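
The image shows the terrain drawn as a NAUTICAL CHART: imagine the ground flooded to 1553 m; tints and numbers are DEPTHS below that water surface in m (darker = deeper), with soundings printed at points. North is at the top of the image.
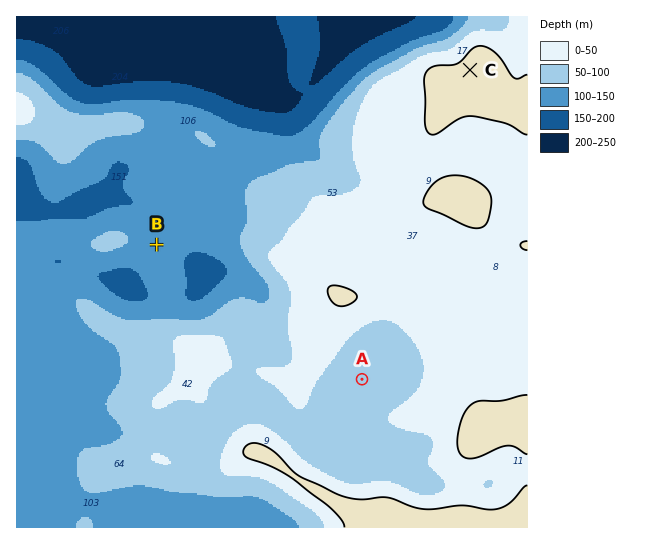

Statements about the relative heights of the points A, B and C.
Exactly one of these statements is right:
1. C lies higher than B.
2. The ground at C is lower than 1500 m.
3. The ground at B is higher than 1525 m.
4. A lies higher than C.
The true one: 1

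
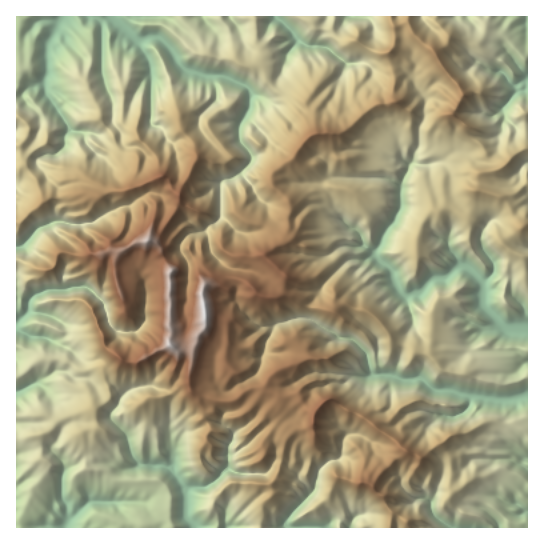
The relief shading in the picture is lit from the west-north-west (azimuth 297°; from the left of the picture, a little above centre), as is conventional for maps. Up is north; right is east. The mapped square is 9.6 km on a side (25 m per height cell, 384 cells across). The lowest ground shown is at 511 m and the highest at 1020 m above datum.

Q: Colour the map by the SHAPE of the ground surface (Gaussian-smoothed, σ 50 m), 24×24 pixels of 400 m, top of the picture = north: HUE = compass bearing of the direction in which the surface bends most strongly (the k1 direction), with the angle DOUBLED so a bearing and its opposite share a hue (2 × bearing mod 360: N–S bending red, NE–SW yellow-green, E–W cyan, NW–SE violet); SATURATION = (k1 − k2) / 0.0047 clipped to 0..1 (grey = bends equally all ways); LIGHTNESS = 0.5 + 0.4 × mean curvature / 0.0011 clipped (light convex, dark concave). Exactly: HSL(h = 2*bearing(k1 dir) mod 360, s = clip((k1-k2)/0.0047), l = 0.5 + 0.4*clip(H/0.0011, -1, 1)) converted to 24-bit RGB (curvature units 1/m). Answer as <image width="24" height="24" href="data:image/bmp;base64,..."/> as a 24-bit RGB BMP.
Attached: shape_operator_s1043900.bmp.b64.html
<image width="24" height="24" href="data:image/bmp;base64,Qk32BgAAAAAAADYAAAAoAAAAGAAAABgAAAABABgAAAAAAMAGAAATCwAAEwsAAAAAAAAAAAAAtJR5cZ5TN2t1l5rIj428mJGzi3eaWsdbmTCYOsQuWHM30aZtCSwH/xFbIIxjGuEtiGs9meV+xOnuiAF+wYQhe8vaUMraXrp/v6eSiKNypTOJQVgjZGcycXxMaoJkeU3IGWBG+cHnTImkmc55z52rAjEn6o+iai5DRcB4m+ibVi8MBRQ04ci7XINTk3xSmk+Wr4tQ0cmjFht/ipK3bLKgRL+uvNFSUxZI4rOMADMP9wA9T6kA4ZuL3UxGBoiVh4jp8NvgozBmyVtTN56iSK5GqpDDjpC4eLK9VpFsvHE6hVSflJ5vg6t2rh+ah8VOGyM/5KqqNbf2E5TE89jfJkmWsEp6NM4xF1pWf7VdtEp5wuvr1nHWY59SaXQ7b3pEZTo4nFauxXWvWJ2duZqMtDzOeSgyvLh9KClQg8xH/xkbAGNCktwWoXOkr3DKgMCRSBM+wLY3btqskHJNN5yY6tX2xaHheXWsi5C1moDBeJWvnXOjzL+iDgpb4c3mr5eGPihcicVrbDnTmr3iSq+Vb41uTLmo3n2+neDqhavPvFTQ7H3NGD//APQ5JZgps0VLtVCSJlsVejdDdqaDiUtOy1M7FjYMsR9OcTa9rtirep5QJrJjxYXIS5xsRdKmaeZgk1FIQ159XLFFrqwsLwoEKxwIe28cVNg/JLYl0o/VS6m2VbuNhkSAzmZ808XxJGhuJ8Bixs+SYHObjJDFF2Zz16vJzCY76agmZ3skUAc8VSsH5JE7d9fGmLbXnZ/Dk4lxRJFoWcWtizsmhjlAdD+Bzv3slGDF2IDhoNjXvYZ8VpBqSJWSD12m06eNmsieSsXazAAziwBskdyFc6jNpHqzdJh7TY6tiJnAkm7HqRmbV5vqfTNxxfa3MwAmFHgCdCours9zzoGAVY6pXcFpakMMDDADZUUGMQIImPHaOqDbs+PSKhhS0cmqi5pXMqJKTx8aWWMtAz0mj4T5xtD04v+9eAVs4OCuHTFhnNxl4NaDcUBUeCljsbDVvrXglcDlvNPtaoq/otPIU5eSEiZq5qfE25rYJVNu2GDCkB2x5ia4XIUDLDMAViEARvB9kVN6MUxxz+aLNaDfopzUanjNlk1fvqd5l2HDJKFzsHGGu6OAORI+6rdtBC8H38Muixx9j8Ajm3DIZYLp+9DkNz/zztTufcfZbVFlT6Fb4SCGTOdALgUZv9NSkaDLcLNRUUYkqJE2TMp7cmcmmRWL4u7Rh5PiLQ9WdPFMSQRTs9upADMFrOG7bl/tW0Dp6KfLoFvY4ebBFC6AfbkSk83xNxgZiX9HyI6tkL/Mh22rtrosvDoBFVNn18W5rWFCLRheBUXe1+ztvGNG9sfpBC8GRTwCI0gEHDIK0S90zH5s0kZ3lJHrACwzvOGmbpW5u5N0qoBcjl1jXhpDwt2qBzIvwYhkypm1T3m4xHyIIVg0sdmufk55zKvqnZ7Px7XWl3zkD7sQWFkT3/C+KpFWBQWA8fPYOBAtltWUpmqmhFeVn7fCl5y1jHzJJUyJkaB6hFqOwo6wibjBsnJojtaRhjeUgbawha6YUj5iw2hi2cvyLSLNz4JwVWUWADML27Pds2NdfoNNRYI+eoI2jpYz0lE/HZynqnKTZVuLwat+x2V3LKRF1rd3BakddIcqsTNFYKpOpHRFQ8FscCVz6/DVkI7edAD/GZgdt2qbyI55f0c/a7tuZ3OJmHVpIDZnnJ5XaH1deopMSaWk6ZvRkdJh7MDLHQVQclQXJ8pkwe+4LQswtstDkikrwdmQDwVd2la1ZaOK1o26t7fi0ZnVUmticGF0Q4ugpl1tiHRNu+3VL053wpQ71J1xmDBNZyu3tOK4OSq57/CgEQpn0+bPNlWr4FSGEXR8vZZZjE9IibBneH1Ij1p+25TKkVq9j9u2JUGO+OzTLysSCCsLrcXpeqA0VCdfjmNqveG3aRVzhd1WGg5LtN6Zjm2wTM3QcQo2c48sbreysZ6OTaRejVWlV4pzza2GhT55QGQ3s+icwK/lx8XmBi0d18m7HSZVs9G7yWROMKDTz6epFzSHqB8ZQCgRYz8RfMvcrda7K194lbux38nSDwcyaygktLtRVD9pubdyXtxNYVQibA0W7IpLxbeTKj5YlIBRzrVkNLZUdzU6tO0nbRVrxePkaG6ymGqpycSUJoZ+ZUUVLwsEy6/mYsXW6LC+VUSEtunYuV2rc2W8d1qpWaLFrLFRgphCWJV6vYFRnD55tjxoHC68cs6NVqaDartigDV5TOJqfQlDqN7UpOHjIJ58dhhPvNiGgN+woy14m7JHnl2ofJCpW0yW"/>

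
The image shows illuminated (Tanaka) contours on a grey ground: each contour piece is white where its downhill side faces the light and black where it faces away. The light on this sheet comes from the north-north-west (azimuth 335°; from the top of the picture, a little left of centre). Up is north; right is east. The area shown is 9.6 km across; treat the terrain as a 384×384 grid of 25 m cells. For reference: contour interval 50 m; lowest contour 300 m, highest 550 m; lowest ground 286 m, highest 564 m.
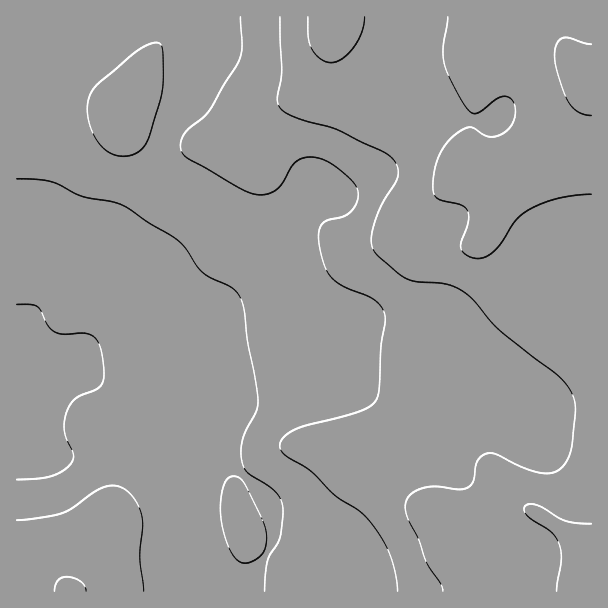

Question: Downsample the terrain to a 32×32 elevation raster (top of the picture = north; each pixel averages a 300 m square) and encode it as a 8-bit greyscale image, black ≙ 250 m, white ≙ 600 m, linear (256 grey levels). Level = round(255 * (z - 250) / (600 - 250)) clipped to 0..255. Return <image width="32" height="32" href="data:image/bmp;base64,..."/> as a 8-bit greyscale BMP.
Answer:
<image width="32" height="32" href="data:image/bmp;base64,Qk02CAAAAAAAADYEAAAoAAAAIAAAACAAAAABAAgAAAAAAAAEAAATCwAAEwsAAAABAAAAAAAAAAAAAAEBAQACAgIAAwMDAAQEBAAFBQUABgYGAAcHBwAICAgACQkJAAoKCgALCwsADAwMAA0NDQAODg4ADw8PABAQEAAREREAEhISABMTEwAUFBQAFRUVABYWFgAXFxcAGBgYABkZGQAaGhoAGxsbABwcHAAdHR0AHh4eAB8fHwAgICAAISEhACIiIgAjIyMAJCQkACUlJQAmJiYAJycnACgoKAApKSkAKioqACsrKwAsLCwALS0tAC4uLgAvLy8AMDAwADExMQAyMjIAMzMzADQ0NAA1NTUANjY2ADc3NwA4ODgAOTk5ADo6OgA7OzsAPDw8AD09PQA+Pj4APz8/AEBAQABBQUEAQkJCAENDQwBEREQARUVFAEZGRgBHR0cASEhIAElJSQBKSkoAS0tLAExMTABNTU0ATk5OAE9PTwBQUFAAUVFRAFJSUgBTU1MAVFRUAFVVVQBWVlYAV1dXAFhYWABZWVkAWlpaAFtbWwBcXFwAXV1dAF5eXgBfX18AYGBgAGFhYQBiYmIAY2NjAGRkZABlZWUAZmZmAGdnZwBoaGgAaWlpAGpqagBra2sAbGxsAG1tbQBubm4Ab29vAHBwcABxcXEAcnJyAHNzcwB0dHQAdXV1AHZ2dgB3d3cAeHh4AHl5eQB6enoAe3t7AHx8fAB9fX0Afn5+AH9/fwCAgIAAgYGBAIKCggCDg4MAhISEAIWFhQCGhoYAh4eHAIiIiACJiYkAioqKAIuLiwCMjIwAjY2NAI6OjgCPj48AkJCQAJGRkQCSkpIAk5OTAJSUlACVlZUAlpaWAJeXlwCYmJgAmZmZAJqamgCbm5sAnJycAJ2dnQCenp4An5+fAKCgoAChoaEAoqKiAKOjowCkpKQApaWlAKampgCnp6cAqKioAKmpqQCqqqoAq6urAKysrACtra0Arq6uAK+vrwCwsLAAsbGxALKysgCzs7MAtLS0ALW1tQC2trYAt7e3ALi4uAC5ubkAurq6ALu7uwC8vLwAvb29AL6+vgC/v78AwMDAAMHBwQDCwsIAw8PDAMTExADFxcUAxsbGAMfHxwDIyMgAycnJAMrKygDLy8sAzMzMAM3NzQDOzs4Az8/PANDQ0ADR0dEA0tLSANPT0wDU1NQA1dXVANbW1gDX19cA2NjYANnZ2QDa2toA29vbANzc3ADd3d0A3t7eAN/f3wDg4OAA4eHhAOLi4gDj4+MA5OTkAOXl5QDm5uYA5+fnAOjo6ADp6ekA6urqAOvr6wDs7OwA7e3tAO7u7gDv7+8A8PDwAPHx8QDy8vIA8/PzAPT09AD19fUA9vb2APf39wD4+PgA+fn5APr6+gD7+/sA/Pz8AP39/QD+/v4A////AGNpbm1oX1JALykxP0ZITVNUUE1SYHSFkZmhpqamrrzGYmdpZ2NdUD4uKDJBSElLT1BOTVNjeYyYnqGko6OrusVeYGBeXVtQPjArNERMSklMTk9SWmyBkZmcnp6fo626w1JUVVZZWVBBNC43SE9LSUxRVlxmd4qVmZucn6Wutbm6QEJHTVRWTkA1MDlKT0lITldgaHOCkJiampyirra2r6ovMTZASk5GOTAuOUlLR0pTX2x2f4eOlJWUlp+qrKagniIjJzA6PzoxLC46RklMVWBseYSJioqMjY6SmZyYlJaaHB0hJy81NjQyNTxCSVZmcHmBio6MiIiJi5CTj4mJkJcbHSIqMTc6Ozk4ODtHWWhzeXyCh4iEgoOFioyJhoeOlRsdIysxNjc2NDIwM0BPW2Vrb3J3fH1+gIGEh4eFho2UHB0hJiotMDIzMjAxO0pTV1xiZ2tzfIGDgX59foGFjZQcHSAiJCkwNTk5NzU7S1VUVFheZnF+hod/dnJ2f4iRlxwdHyAiKjI5PT8+Oz9PWlhTUlhjcX+HhXtxcXqHkpeaHiAhISMrMzk9QEE+Q1NgXlZSVWFxfYJ9dHJ5iJWbm5sgIyUlJisyNzs/QUBFVmRlXFZWYG54enVyeoqaoZ+cmyMlKCorLTE1OTw/QUdVZWljXF1jbnd5dnqImqamn5ybJyYoKy0vMTQ4PEBESlVhZ2ZlaW53gYSEipejqKWfnZ0qJyYpLC8xNTpBR0xQVlxiZ212fYaRmJqfp6mmo6CgoiwoJigsLzQ4PkZOU1ZXWl9ocn2JlJ6nq7C1sqqioKKnLiwsLjA0OkBGTFJXWltbYGpzfY2dpqqutLq6saaip60zMzY4OTxCSk9TVVpfYF9haW90hqCtrq6yub24rairsDw8QENFR01UWVlaX2VoZmRmZ2p7lqmxtLa6v8C6s7GxRUZITVJVWV5hYmNpbnBuZ2NkaneKnKy6v77BxsnFwLxNTk9VXWNlZmlqbXF1dnJrZ2p0f4qWp7nCwMDFy83KxlNTVFxnb29ra25wdHh6d3RzeYOMk5qltL28u77Dx8jGVFRXYXB4dW1rbW9zeX+Bg4eMlJufoaWttre2uL3EyMtSUlhmdHt4b2trbXF5hI2TmJyhp6uqp6qytrW2vMbR2VBTWmZxd3hya2psb3aDkZuipqmssLCtrbW5t7e+y9rjUFRcZWtxdXJraWptcn2Onqmurausr6+yub++vcTS3eJRVl5kZ2pwcGxpaWtueIyjsbeyq6irr7S9xsjGy9bd3VJYYGRlZmptbGloam13jae4v7uvqKmutL7K0M/R2NvbU1piZWVkZmpsa2hpbnmOp7rEwbOpqq6zvMrU1dXZ2to="/>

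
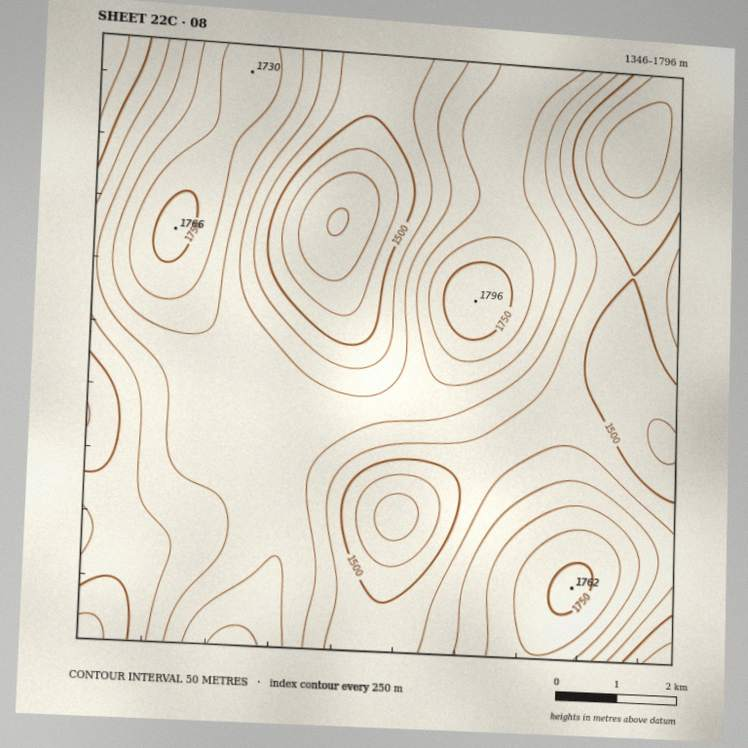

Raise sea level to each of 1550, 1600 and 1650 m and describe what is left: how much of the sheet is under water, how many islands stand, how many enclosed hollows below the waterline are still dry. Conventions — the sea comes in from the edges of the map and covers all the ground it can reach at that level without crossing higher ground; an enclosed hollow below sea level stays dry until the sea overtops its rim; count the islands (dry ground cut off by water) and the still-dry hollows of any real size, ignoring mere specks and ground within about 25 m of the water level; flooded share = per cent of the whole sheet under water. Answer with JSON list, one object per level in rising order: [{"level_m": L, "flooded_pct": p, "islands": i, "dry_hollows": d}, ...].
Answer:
[{"level_m": 1550, "flooded_pct": 39, "islands": 0, "dry_hollows": 0}, {"level_m": 1600, "flooded_pct": 56, "islands": 0, "dry_hollows": 0}, {"level_m": 1650, "flooded_pct": 77, "islands": 0, "dry_hollows": 0}]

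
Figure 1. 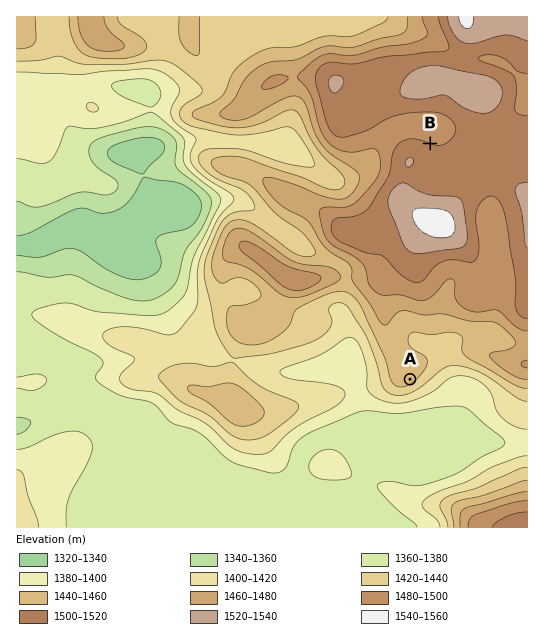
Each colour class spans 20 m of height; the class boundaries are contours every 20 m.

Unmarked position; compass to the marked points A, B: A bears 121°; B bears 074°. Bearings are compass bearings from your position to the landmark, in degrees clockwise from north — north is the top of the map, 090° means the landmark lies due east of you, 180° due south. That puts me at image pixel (151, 223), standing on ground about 1335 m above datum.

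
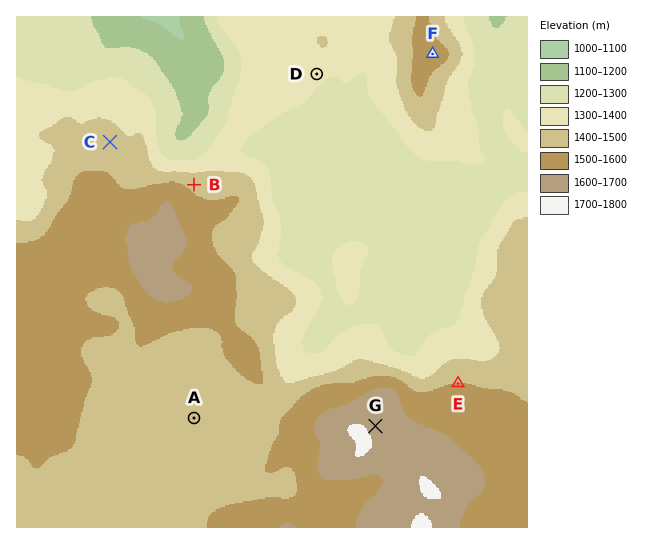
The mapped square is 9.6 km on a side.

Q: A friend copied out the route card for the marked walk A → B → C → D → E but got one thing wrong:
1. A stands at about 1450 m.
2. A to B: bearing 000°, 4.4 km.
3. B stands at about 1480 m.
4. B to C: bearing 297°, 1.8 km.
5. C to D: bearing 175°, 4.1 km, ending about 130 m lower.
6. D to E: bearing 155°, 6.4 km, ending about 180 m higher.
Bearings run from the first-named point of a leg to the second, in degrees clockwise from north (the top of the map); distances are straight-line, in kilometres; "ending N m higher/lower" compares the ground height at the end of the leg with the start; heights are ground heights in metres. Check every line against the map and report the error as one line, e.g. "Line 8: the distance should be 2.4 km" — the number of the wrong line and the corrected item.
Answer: Line 5: the bearing should be 072°.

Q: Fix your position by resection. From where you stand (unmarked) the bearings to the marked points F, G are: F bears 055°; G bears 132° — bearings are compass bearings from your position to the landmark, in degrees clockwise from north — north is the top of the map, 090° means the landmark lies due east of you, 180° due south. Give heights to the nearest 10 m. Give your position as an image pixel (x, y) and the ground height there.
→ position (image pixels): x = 168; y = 239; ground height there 1630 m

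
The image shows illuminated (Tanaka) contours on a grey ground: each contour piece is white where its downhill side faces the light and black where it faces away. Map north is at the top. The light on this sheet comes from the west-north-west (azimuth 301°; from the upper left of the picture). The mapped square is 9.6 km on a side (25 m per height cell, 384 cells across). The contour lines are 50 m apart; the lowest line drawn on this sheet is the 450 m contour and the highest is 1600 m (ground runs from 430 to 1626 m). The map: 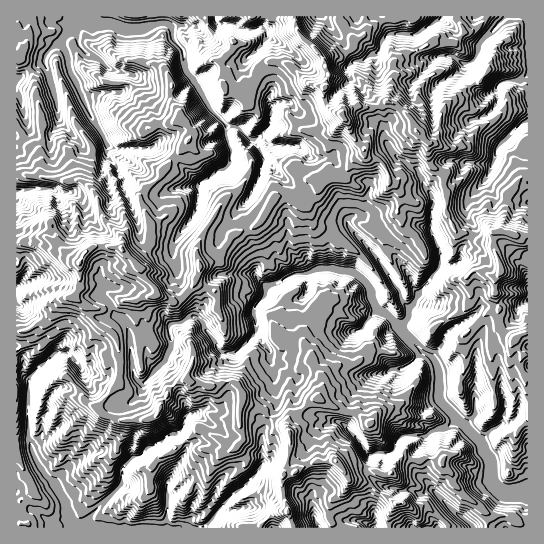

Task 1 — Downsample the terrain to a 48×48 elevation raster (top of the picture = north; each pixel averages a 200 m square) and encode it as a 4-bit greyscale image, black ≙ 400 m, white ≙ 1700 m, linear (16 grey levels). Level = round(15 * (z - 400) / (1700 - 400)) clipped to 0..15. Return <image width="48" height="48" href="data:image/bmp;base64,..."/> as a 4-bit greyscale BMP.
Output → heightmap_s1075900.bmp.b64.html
<image width="48" height="48" href="data:image/bmp;base64,Qk32BAAAAAAAAHYAAAAoAAAAMAAAADAAAAABAAQAAAAAAIAEAAATCwAAEwsAABAAAAAAAAAAAAAAABEREQAiIiIAMzMzAERERABVVVUAZmZmAHd3dwCIiIgAmZmZAKqqqgC7u7sAzMzMAN3d3QDu7u4A////ACIRAAAREREREiV3iImGRmVDVlRDQhIyIiIRARESIzIjMyNFZ6uFZ2ZlZ3ZUIjMyIiIhARESRVQlRUNFZ5p2Z3dmeIVTI0MhECMhESIhNWQkZlU0Z5l3d4iHdlQzRDEQACIQEiNCJWQ1Z3ZkV6qXeJqXd2REVCEBETIREjRTNWZFZ4d3Vpu5mbqIiGVFVCEBITESIjVVI1dld4iIZoqqq6l0RmVVZDEBMyEjM0RWRDR3eImZd4qpmphUQ1Q0VCASQyEjVVVnd2RFiJmZd4upmYZocyISMhAUVDIkRmeJmahleImZiJqZh2aZdUMhEQIiRTI1V4mqq7uWZ4mZiImYiIiZhmQyERJCNUJVeJqqmquoiImaiHiJmYiId2QhEiJURUJmiZmqqZqpqamah3iJmId3ZmUhFDJUVkJniIiamImruqqph2d4mHZlVFUhFDNVZ0NHh2iamYiauZmIdmd3iHZUIiQxFERmd1U1dXiamYeKuYdndmZ4h3ZlQyIRJFVmd2ZkRomamZh5qXVWZmZ3dmZmVTERRmVnh3d3Z5mqmql5qGd0VXd3ZlRVQxEzNmZ3iIiIiJqqmqh4lnl2NXZmZUIkMRNmRXZ3eHiZmaqqqql3d4l1NmZmZlUyIRJWZVd3Zleaqruqq6mpeJl1JWZmZlQxExE0Z3Z3ZVeKvLqrvMy6mZhlMlZVZmUhMyEkVneIZEaJrLqqu8upqphmQSRUVVQhQjIlZ4iIZFZ4m8qrzMqZqohlMzEiMyETM0QzeIiZhneJvcu8zcqZq5h1VVQyERJFNUVSRYmah4ibzdy83KmJqpl2ZmVEREVTVWZzVniZh5qru8zNyqmIqpmHdmZmZmZEZmdjZ3iZmZq7qqqruqmHiZmYh3ZmZmVWZndUeHiaqYmrmZmqqamXeZiJmHd3dlVmZ3ZWh2eZiGeJiImZmamYZ5mIiYeIdmVmeIdmhmZ3dkZ2Z3mIiZiIZomHiZiIh2ZneIh2hlVmZTNEVnl3eZiHZYiHaJiJmHd3mZhnhlRWZVVWd4dmaImHVFZ4V4iJmZiHmpd4h2RFZlZmZmVUZ4mYdjNXZniJmZmZmYeJhmQ0VUVVVlUzVniIiHQ3ZHiHiJq6mIiYdmUzVURUVUQSRVaJmHQ2REVniZq6iJmqmIUyREREREMUZ3Z5mGJDI2d4mau6iau6mHZCJDNDNDEld4iJl1IjU1iZmsyqmruph2ZUIjNCJCE1Z3eJhSJWdWiInO2qqrqZhmVVQiNCIxI1VmeIYiV4hWeJrNy7u6mIh2VEQyMxIREjRWZ2QUiJhniZu7qqqodmd2QzQiMhIRNERFZ0ImmIh3irzJiIiHZlVWYyIRIRESMyM1ZiE3iIiImqu4d3eHZVQzZjITIRESITVWZRNoiHiZmZunZVZ2VEQhNkMTIRERE0REQxNniHaIiKuYdkVmVTIyFEITIRARIiEiIRNWeYZWirl3d1RURVVDEjITIhABERABERI1VlVXm4dmd2QzM0REISISIRAAABERESJDNGdnmXZnZmVVUyJDMhEQ=="/>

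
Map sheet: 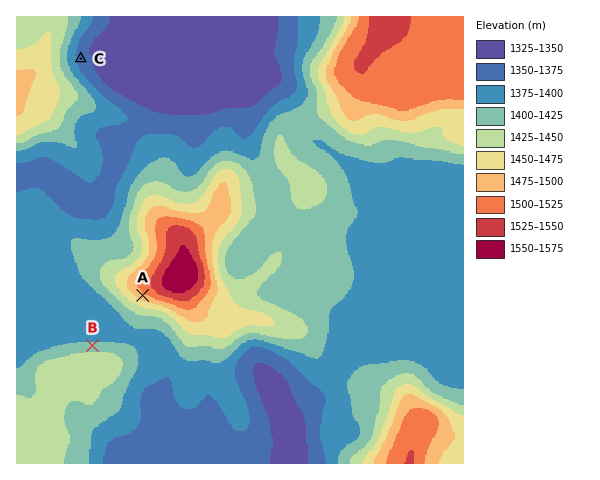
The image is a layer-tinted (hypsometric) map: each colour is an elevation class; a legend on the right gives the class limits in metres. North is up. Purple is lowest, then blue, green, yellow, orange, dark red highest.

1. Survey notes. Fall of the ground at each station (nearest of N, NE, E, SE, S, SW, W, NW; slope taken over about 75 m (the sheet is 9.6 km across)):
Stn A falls SW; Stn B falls N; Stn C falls E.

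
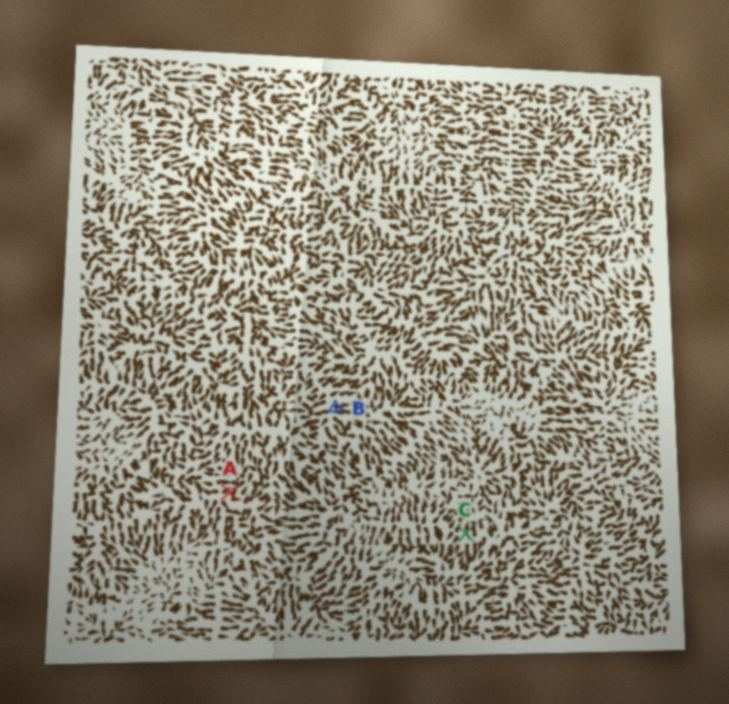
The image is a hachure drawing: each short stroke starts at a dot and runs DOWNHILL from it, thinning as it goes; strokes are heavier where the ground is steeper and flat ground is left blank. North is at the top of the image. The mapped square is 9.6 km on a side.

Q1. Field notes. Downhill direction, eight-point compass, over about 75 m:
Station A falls NE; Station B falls E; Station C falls N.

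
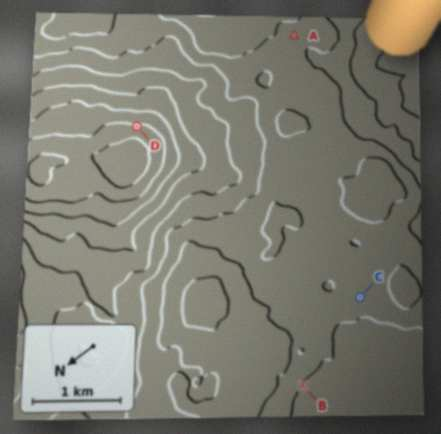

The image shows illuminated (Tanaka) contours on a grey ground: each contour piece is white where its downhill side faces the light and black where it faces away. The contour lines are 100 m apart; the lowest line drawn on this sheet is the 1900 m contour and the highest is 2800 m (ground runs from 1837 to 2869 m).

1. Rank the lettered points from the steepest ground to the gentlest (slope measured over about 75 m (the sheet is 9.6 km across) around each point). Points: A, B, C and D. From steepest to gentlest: D B A C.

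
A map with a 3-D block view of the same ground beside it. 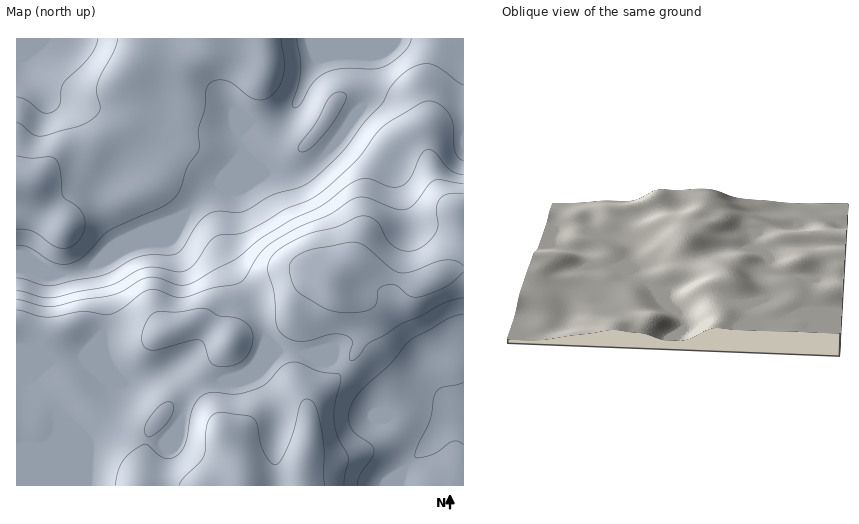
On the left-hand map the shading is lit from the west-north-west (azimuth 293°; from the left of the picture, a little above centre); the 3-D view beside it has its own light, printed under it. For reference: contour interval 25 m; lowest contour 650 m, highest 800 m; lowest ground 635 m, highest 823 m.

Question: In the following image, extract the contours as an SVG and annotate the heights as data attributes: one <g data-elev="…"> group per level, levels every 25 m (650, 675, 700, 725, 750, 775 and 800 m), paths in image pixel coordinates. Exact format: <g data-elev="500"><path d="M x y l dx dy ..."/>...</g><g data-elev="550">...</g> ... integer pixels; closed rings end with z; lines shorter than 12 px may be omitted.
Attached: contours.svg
<g data-elev="650"><path d="M98 39l-3 9-6 9-26 27-2 6-1 14-5 6-6 3-6 0-16-12-10-4"/><path d="M411 39l-2 7-6 7-11 9-8 5-12 2-32 0-18 6-10 9-12 21-6 3-2-2 0-3 6-18 3-16-4-30"/></g><g data-elev="675"><path d="M17 245l12 3 26 15 8 1 7 0 14-8 19-21 7-5 49-22 11-6 9-11 8-24 12-18-1-19 7-20 1-19 2-6 7-4 9-1 8 3 21 16 9 1 8-3 8-9 6-14 0-13-3-22"/><path d="M300 152l6-1 6-4 18-21 15-24 1-5-1-4-8-1-8 6-13 25-17 22-1 4z"/><path d="M463 85l-23-17-8-4-11 0-11 5-17 15-11 20-18 18-21 29-30 29-13 7-29 9-27 15-8 2-18-2-9 3-10 9-16 24-7 7-5 1-19 0-12 1-10 5-26 14-50 10-12 0-25-7"/><path d="M118 39l-4 12-16 32-1 9 3 17-2 4-4 5-15 8-38 10-8-2-12-10-4-2"/></g><g data-elev="700"><path d="M17 229l16 2 21 15 10 2 9-2 6-6 4-8 2-9-1-7-4-7-17-13-3-28-5-9-6-2-17 1-15-2"/><path d="M463 160l-4-2-4-6-2-28-4-11-11-10-7-2-6 0-43 26-25 33-38 34-12 7-22 8-39 22-9 3-16 1-6 2-7 7-13 19-8 7-9 2-21-5-12 1-9 3-26 15-56 12-12-1-25-6"/></g><g data-elev="725"><path d="M463 445l-4-3-6-1-21 14-13 3-4-2 3-10 12-26 4-22 2-6 6-5 21-5"/><path d="M463 175l-12-5-17-18-7-3-6 5-10 23-8 8-6 2-7 0-22-8-13 2-33 24-34 16-28 18-24 20-46 25-11 1-20-7-11-1-8 3-16 10-9 4-35 6-27 6-12 0-24-6"/></g><g data-elev="750"><path d="M358 485l2-9 12-19 2-7-3-5-15-11-6-8-1-13 5-14 10-12 27-24 20-23 37-21 15-5"/><path d="M463 184l-23-4-6 0-6 5-14 19-4 4-6 2-11-2-26-10-7-1-6 2-24 15-32 14-28 16-12 12-14 23-8 5-23 4-31 9-8 0-17-7-9 0-8 4-20 16-11 5-27-3-36 5-29-7"/></g><g data-elev="775"><path d="M344 485l4-28-11-21-3-18 1-13 5-22 1-7-4-2-18-3-18-7-7-2-6 1-5 3-16 17-11 6-19 5-24-2-11 4-6 5-4 9-6 31-6 12-7 5-7 0-7-3-12-10-6 0-11 8-7 8-5 10-3 14"/><path d="M147 436l3 1 5-3 13-13 6-11-2-7-5-1-5 2-12 13-5 11 0 5z"/><path d="M220 366l10 0 8-3 6-4 5-7 3-9 1-9-3-7-6-6-9-3-17-2-10-7-6-1-23 4-21 0-5 1-5 5-4 10-2 9 1 7 3 4 5 2 6 0 33-9 10-1 4 4 6 18 4 3z"/><path d="M463 194l-15 0-8 4-4 10 2 16-1 7-8 11-12 8-11 1-11-4-7-7-11-18-7-5-8-1-26 11-29 7-19 10-16 12-3 5-1 7 6 26 2 29 5 10 9 6 10 2 11-1 21-6 14 1 5 3 2 4-4 14 2 5 7-4 11-14 15-8 16-11 21-8 24-13 18-5"/></g><g data-elev="800"><path d="M324 485l0-37-3-20-6-23-3-4-5-2-3 1-3 4-12 39-8 16-5 6-6-4-6-9-4-10-3-18-4-6-5-2-25-4-9 2-5 5-2 7-2 23-2 8-20 21-4 7"/><path d="M463 266l-8-5-10-1-11 3-22 8-13 2-9-5-26-22-11-4-38 7-10 3-12 7-3 5-1 4 4 16 6 9 27 16 9 3 11 1 17-1 10-4 4-6 1-11 6-5 11-1 15 11 9 1 26-10 18-15"/></g>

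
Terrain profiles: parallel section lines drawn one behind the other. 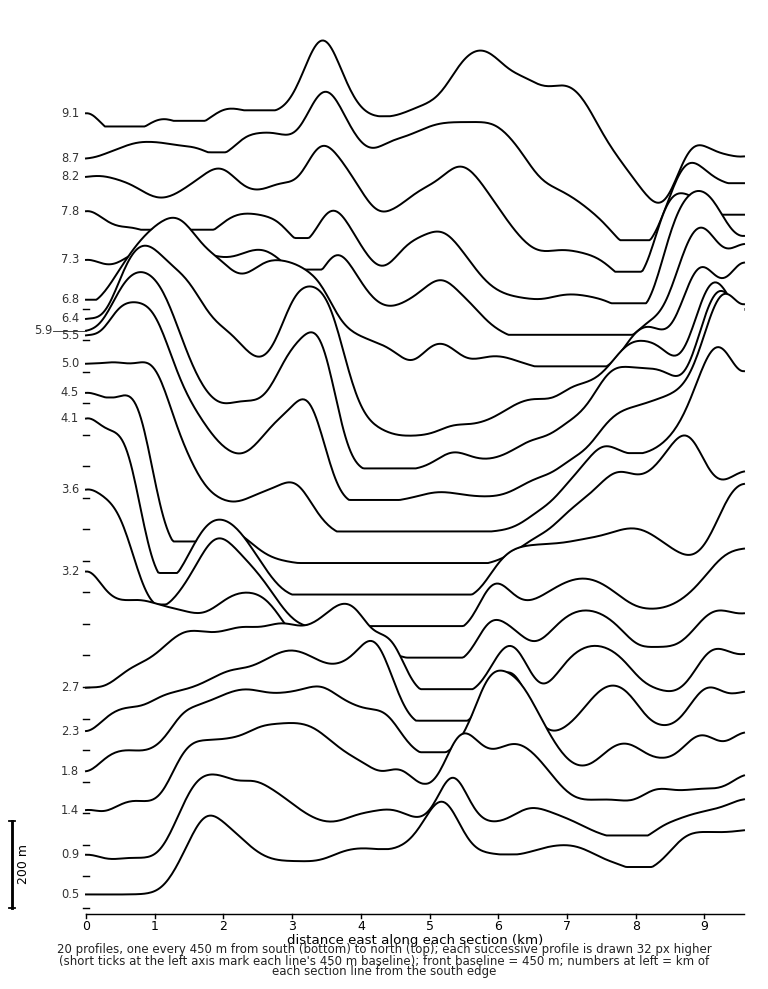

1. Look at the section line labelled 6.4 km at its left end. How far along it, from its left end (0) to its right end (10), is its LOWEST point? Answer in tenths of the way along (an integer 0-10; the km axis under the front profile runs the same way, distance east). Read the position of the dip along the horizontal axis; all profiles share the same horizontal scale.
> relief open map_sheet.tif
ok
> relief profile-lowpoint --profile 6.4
5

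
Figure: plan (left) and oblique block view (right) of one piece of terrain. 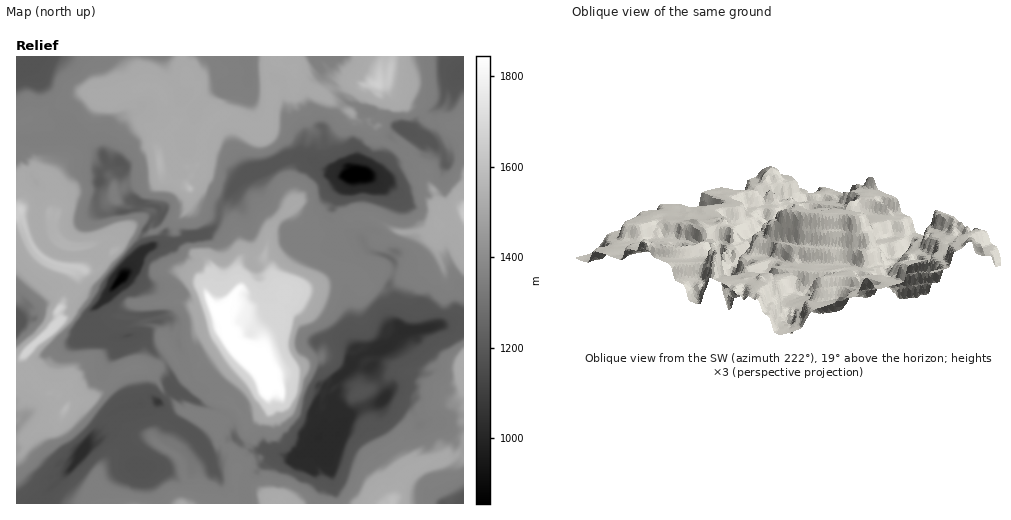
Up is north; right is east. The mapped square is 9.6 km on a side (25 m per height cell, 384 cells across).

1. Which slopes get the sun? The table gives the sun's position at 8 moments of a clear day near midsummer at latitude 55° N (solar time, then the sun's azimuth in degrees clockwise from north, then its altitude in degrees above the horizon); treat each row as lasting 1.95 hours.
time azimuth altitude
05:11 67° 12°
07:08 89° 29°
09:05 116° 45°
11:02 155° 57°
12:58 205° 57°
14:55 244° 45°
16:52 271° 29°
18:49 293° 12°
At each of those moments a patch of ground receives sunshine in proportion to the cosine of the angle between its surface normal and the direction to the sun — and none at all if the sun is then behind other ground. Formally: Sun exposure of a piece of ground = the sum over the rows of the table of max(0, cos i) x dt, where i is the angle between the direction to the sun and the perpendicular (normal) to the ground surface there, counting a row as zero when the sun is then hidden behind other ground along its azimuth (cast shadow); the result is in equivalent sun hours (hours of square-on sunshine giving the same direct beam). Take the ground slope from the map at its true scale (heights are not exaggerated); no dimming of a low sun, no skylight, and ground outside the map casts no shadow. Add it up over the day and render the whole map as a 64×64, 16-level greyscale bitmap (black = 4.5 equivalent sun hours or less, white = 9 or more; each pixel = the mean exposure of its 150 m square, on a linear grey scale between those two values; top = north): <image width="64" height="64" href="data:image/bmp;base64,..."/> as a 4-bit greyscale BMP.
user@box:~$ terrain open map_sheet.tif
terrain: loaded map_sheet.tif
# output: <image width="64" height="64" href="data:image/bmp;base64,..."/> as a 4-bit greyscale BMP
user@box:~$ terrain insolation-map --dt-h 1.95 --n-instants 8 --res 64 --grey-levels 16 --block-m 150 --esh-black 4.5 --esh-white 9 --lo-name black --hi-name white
<image width="64" height="64" href="data:image/bmp;base64,Qk12CAAAAAAAAHYAAAAoAAAAQAAAAEAAAAABAAQAAAAAAAAIAAATCwAAEwsAABAAAAAAAAAAAAAAABEREQAiIiIAMzMzAERERABVVVUAZmZmAHd3dwCIiIgAmZmZAKqqqgC7u7sAzMzMAN3d3QDu7u4A////AO7u7bvO7u7tvN7tdEju7u3avu7uiN7YuH7szd273bzt7t3dyo3u7u24ed7s3u7u7uud7bR9shJ8au7Kvsvd3d3d3dzMie7sdFiWS97u7rnu7pMjWrZLy2qo7u7u293d7e3d3bmWvteL3u2kbe7VKO7u7u7GOHpGmNiO7u7szd3d7szd0Ghdys3u3du97rZ77u63UjUxUzao3XSe7u67zd3e3M3aBXSc7u3d3M7tmbzu7qicc63KuJm+62be7u7c3e3dzO2AeXzd3d3c3tprze7tqsy73du4eo7u6Vjcze7u3c3bzcgYzNzN3c3dtrzO7sqM3dvN3LlKWu7utzdmq4zu3N27ypaM3Lzd7dpKy97Errq83LzdymaiTO7u2sqnet7uy827irzcu92oRK283Zje7Ny8q93LkqxwPe7u7rzLre7u68vLzdu5VjaL3L3dvN3e3ru7zdy2fdxAzu7u7dza7u7uzLvMu7unrNy73d3d3LvLy8us3chM3Lcr7u7t3ezO7u7sy6u7u7zMy83d3N263Lzbu6q921Wqm3be7t3c7u7uzt67qbu7y4u8yWrd3KvM67urqZm8ynM4uX7u3u3u7u7c7uu5m8zGPHEAjt3Ku7y826q5mIve2mK8qe3d7e7u7u7u67qazMvMeqvd26q7vd67mcqpSd7stY283dy+7u7u7u1DrrrMy5a6vd3aq8u+7puarJlZvM3Mnbvd3M3u7u7u6oze7cu7iJvd3cu8vM7tvKqsyTSKic3dur3bvu7u7u7Yre7t3d25nd3du7vL7u29qru7pFiIje7Zq9q+7u2nRWjd3e3d3cjN3dvLvL7u6qyKu7vKrLmM7tuM2q7M11eHjN3ABry3bd3crMvL7u7auGWs3cvL22at7qOqjWy6i8hXiWaTACLN3Nq8u77u7srGNne93N3LlljO61mHNLuqtlQROru5et3Nu8u73u7uq7h5Y73dze3clnnuxDYxK6q7qsu7uqua3My9y7zuyLusypvJvd7cze7Jhp3utFQzupu6rMzMzLrMyry6vu7N2q7qq7vN3d3d3dy5Qlvul2RdqaqZu7vM2TWKu6rO7N7a3uu6vczd3d3MzLvMie68mHi5m5mszLqauby7qt7u7szu7L3Mzc3e3ey87tzN7s26mbq6gJu8u6qJy8ur7u7tze7uzNy93N3d3d3d3e3d3duoa9ujA5jt3d2rqqvN7tq97u7svbvd3s3czN3dzLvO3N6t7rpwAgBKzKmLqSGuy93u7u28y93e7NzN3Lzu7t3N7u7uy4AAiEbNqru23ErK3u7u7bvLze7uzc3d7u7uzO7u7u7blgAJqd2ru+7u1lys7u7XnbrO7u7b7u7u7u7O3d3d7t2ZUAGL3c23nu3u6YvtpSjaXO7u7u3e7t3czO3d3d7trciHQEnsq+papH10h6Raxibe7u7u7c7t3cmc3d3YZWe+63pyEI2UfsZbd53tetc43u7u7u7Wzd3cyb7d21ru7u7ut5YGIGqO7brZvt3eZs3u7u7u2oy93czb3t3Hzu7u7u3amWCLJIEiRF3t7Np83e7u7u7u7O7dze7u3pze7M3d7u2ql63XIAHOlEGe6p3d7u7u7u3d3dzu7u7dnd7exVre7sspubvMt27smn3qrd3u7u7u7d273u7u7tu97u5mgxbO2zBb7bu7Wu7smuu93d3u7u7u6kM3zu3u68ze7pu3VBEqtzrd3t227u7Fjb3d3d7u7u7t3Md+3czszd7uq8y4MSJKh7rN3cebztxZ7dzdpu7u7tcRao3tzKne3d67y83LqanKu+3d2oa+7bje28qFJauDJbp6re7ZjO7u7svKrciru8y87szcmH3u2o3at3ymRWmc27yIuOvu7u7u28mczMzcqr7t28y7WM3udUjZpgIhEza6vbxBru7u7u2ZtVmL7Lzu7rzrvMyld87rzqiXcABLyKvOtZtK7u7uxm3ZqljLre7u3u283NyXW+7YSkcFlze7u+7d7afO7ux67smouaut7u7u7rvd3dyDVjjcmorLmrvM7u6kqEO5Zq7u3Kuru63d7u7uu93d3dyZzd25urq6vM3u7Zas2li93u7qnMzbvd3u7u7LzdzLzd3d3dyauq3bzu3Kjc7u3e7u7uu93cve3u7u7tqszc3czt3d7M28y7vu1VW97u7u7u7u7t7dy97u7u7u66y73Lzd7dzN3Lre7usmu97u7u7u7u7u7d3d7u7u7u7uzN7u673c7M7bvu7ucpzd3u7u7u7u7u7d3d7u7u7u7u7u7u7rre25vu7u7ulLzM3u7u7u7u3d3t3u7u7u7u7u7u7u7uus3dzd3u3Jy5q63e7u7u7u3d3su87u7u7u7u7u7u3u663c3t3MqK3dzN3bvN7u7u3d3c7u7u7u7u7u7u7IQ57tvczMvKRMy7vMzNxYTe7u7d3c7u7u7u7u7u7utDaZju7e273seru+7u7LzahYi4ae3M7u7u7u7u7u7upJzNud7u7u7tnN3t3u3dy9uKOFaGvtie7u7u7u7u7u673M263u7u7rrO7t3u3d3L2q2u7tqu7Gas7u7u7u7u7rvd3bru7u7qet7tes3c3brKvc7u7Jvu6mVr3u7u3u7tm97dqu7u7umZm+7Kzdzdm8q93u7uur7u7qes7bid7uet7t2q7u7uyLunvuy93Nycyr3u7u7bve7u7IdTWHnseN7u7sru7u6K7upt7b3c677b3u"/>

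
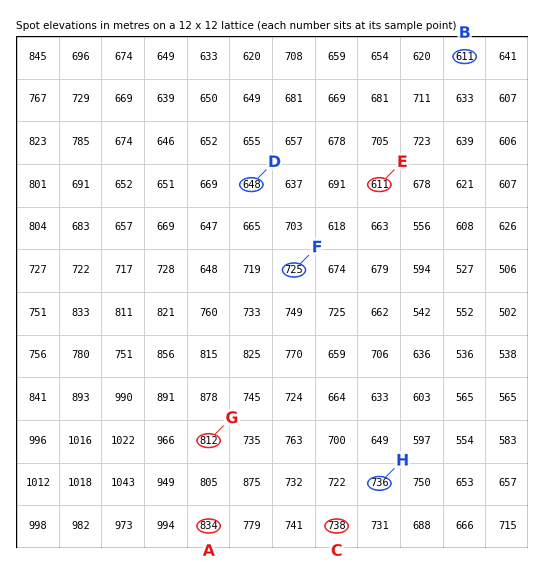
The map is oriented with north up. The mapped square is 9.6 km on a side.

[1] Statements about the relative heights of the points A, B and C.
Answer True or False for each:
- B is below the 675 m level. True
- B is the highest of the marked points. False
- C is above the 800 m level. False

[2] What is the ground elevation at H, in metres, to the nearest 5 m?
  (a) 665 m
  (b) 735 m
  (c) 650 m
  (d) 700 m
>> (b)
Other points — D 650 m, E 610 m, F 725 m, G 810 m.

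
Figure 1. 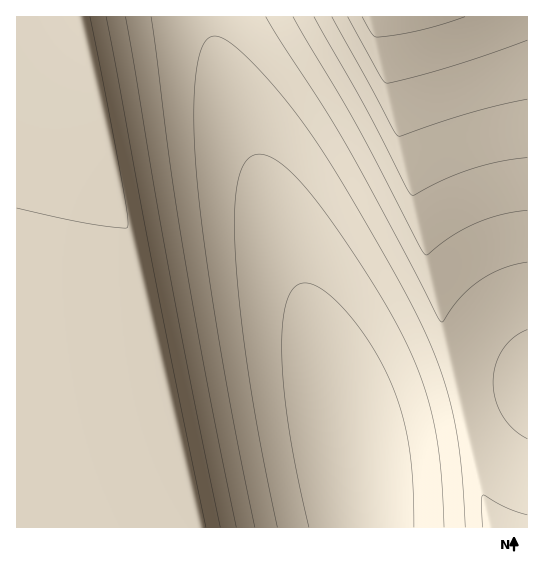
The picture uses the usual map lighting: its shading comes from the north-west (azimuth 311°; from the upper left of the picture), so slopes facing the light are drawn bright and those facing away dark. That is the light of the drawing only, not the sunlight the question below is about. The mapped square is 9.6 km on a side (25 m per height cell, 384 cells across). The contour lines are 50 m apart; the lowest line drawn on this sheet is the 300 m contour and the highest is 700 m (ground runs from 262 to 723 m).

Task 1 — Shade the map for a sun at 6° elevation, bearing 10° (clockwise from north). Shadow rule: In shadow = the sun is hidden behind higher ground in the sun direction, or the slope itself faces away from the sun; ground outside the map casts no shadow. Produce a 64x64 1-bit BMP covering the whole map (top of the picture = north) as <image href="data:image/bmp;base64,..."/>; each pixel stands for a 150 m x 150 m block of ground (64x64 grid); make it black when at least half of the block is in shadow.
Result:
<image width="64" height="64" href="data:image/bmp;base64,Qk0+AgAAAAAAAD4AAAAoAAAAQAAAAEAAAAABAAEAAAAAAAACAAATCwAAEwsAAAIAAAAAAAAA////AAAAAAAAAAAAAAAAAAAAAAAAAAAAAAAAAAAAAAAAAAAAAAAAAAAAAAAAAAAAAAAAAAAAAAAAAAAAAAAAAAAAAAAAAAAAAAAAAAAAAAAAAAAAAAAAAAAAAAAAAAAAAAAAAAAAAAAAAAAAAAAAAAAAAAAAAAAAAAAAAAAAAAAAAAAAAAAAAAAAAAAAAAAAAAAAAAAAAAAAAAAAAAAAAAAAAAAAAAAAAAAAAAAAAAAAAAAAAAAAAAAAAAAAAAAAAAAAAAAAAAAAAAAAAAAAAAAAAAAAAAAAAAAAAAAAAAAAAAAAAAAAAAAAAAAAAAAAAAAAAAAAAAAAAAAAAAAAAAAAAAAAAAAAAAAAAAAAAAAAAAAAAAAAAAAAAAAAAAAAAAAAAAAAQAAAAAAAAADAAAAAAAAAAMAAAAAAAAABwAAAAAAAAAGAAAAAAAAAA4AAAAAAAAADgAAAAAAAAA+AAAAAAAAAP4AAAAAAAAB/AAAAAAAAAP8AAAAAAAAA/wAAAAAAAAD/AAAAAAAAAP4AAAAAAAAA/gAAAAAAAAH+AAAAAAAAAf4AAAAAAAAB/gAAAAAAAAH8AAAAAAAAAfwAAAAAAAAB/AAAAAAAAAH8AAAAAAAAAfgAAAAAAAAB+AAAAAAAAAP4AAAAAAAAA/gAAAAAAAAD+AAAAAAAAAPwAAAAAAAAA/AAAA=="/>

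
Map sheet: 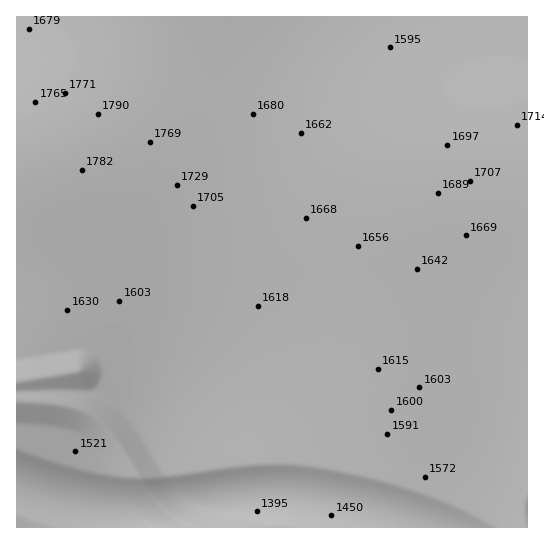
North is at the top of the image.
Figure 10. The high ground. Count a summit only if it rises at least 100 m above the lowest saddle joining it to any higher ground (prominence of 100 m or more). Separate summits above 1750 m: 1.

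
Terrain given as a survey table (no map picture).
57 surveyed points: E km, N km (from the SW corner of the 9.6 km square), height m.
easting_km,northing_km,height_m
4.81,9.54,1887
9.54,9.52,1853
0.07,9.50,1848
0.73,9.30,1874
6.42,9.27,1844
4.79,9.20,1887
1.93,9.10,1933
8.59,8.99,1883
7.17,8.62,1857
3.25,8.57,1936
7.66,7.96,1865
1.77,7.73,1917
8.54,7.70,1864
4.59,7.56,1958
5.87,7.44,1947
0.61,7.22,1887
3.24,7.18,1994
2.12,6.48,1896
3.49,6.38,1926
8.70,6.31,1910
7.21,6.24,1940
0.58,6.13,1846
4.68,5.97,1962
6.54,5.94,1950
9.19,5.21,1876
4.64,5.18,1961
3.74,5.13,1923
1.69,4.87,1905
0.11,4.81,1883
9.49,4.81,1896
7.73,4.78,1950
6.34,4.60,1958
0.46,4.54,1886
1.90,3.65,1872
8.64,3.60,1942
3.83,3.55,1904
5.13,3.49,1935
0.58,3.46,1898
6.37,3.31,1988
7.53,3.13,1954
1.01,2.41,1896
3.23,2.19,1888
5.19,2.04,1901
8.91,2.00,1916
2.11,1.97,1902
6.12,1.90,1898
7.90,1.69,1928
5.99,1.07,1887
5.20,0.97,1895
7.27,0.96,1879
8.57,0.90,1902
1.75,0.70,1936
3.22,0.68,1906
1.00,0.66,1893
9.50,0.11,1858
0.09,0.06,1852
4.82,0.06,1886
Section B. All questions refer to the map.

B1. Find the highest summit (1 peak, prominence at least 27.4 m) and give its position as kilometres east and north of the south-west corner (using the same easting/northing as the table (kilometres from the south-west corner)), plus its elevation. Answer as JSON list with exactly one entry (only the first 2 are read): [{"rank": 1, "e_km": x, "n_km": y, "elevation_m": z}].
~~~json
[{"rank": 1, "e_km": 3.24, "n_km": 7.26, "elevation_m": 1996}]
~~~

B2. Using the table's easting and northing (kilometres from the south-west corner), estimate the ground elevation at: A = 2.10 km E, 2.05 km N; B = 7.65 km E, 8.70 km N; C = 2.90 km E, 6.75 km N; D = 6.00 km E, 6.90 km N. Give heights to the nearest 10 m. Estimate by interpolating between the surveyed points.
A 1900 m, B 1880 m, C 1940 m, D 1950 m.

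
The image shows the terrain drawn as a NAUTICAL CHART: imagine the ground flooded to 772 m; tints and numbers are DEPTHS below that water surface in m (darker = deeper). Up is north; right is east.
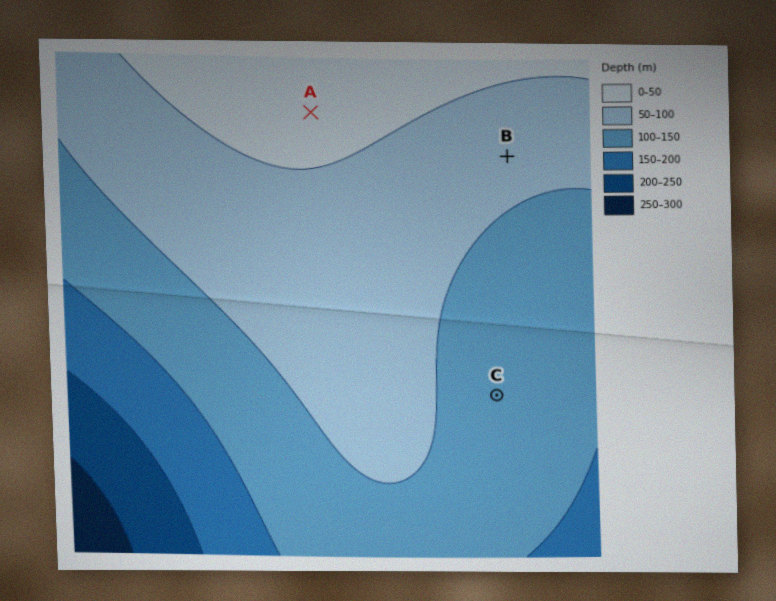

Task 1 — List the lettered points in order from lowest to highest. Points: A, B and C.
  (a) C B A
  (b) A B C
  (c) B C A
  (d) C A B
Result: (a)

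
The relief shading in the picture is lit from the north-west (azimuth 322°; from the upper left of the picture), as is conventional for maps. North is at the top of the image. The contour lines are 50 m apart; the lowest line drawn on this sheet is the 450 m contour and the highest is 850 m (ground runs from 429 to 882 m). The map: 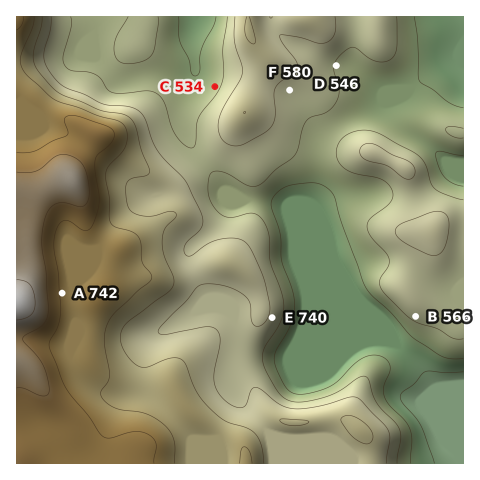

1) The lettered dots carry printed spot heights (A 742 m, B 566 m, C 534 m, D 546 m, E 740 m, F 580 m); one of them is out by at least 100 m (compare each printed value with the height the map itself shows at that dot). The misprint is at E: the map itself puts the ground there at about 590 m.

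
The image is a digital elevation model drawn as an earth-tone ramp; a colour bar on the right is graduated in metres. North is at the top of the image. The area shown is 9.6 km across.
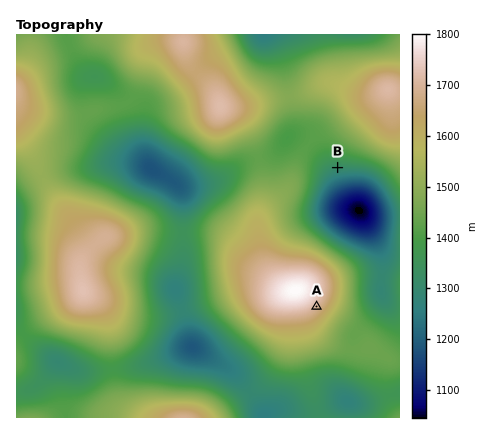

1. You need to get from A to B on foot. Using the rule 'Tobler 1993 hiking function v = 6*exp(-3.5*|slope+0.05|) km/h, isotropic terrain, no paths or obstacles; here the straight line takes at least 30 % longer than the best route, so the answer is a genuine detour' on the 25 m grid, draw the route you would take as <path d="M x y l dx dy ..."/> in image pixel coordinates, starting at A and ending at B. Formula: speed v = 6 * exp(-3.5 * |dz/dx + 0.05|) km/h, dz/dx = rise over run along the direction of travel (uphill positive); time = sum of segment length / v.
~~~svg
<path d="M316 306l2 0 8-8 6-12 0-14-6-14-20-20-8-14 0-8 20-40 6-6 6-2 8 0"/>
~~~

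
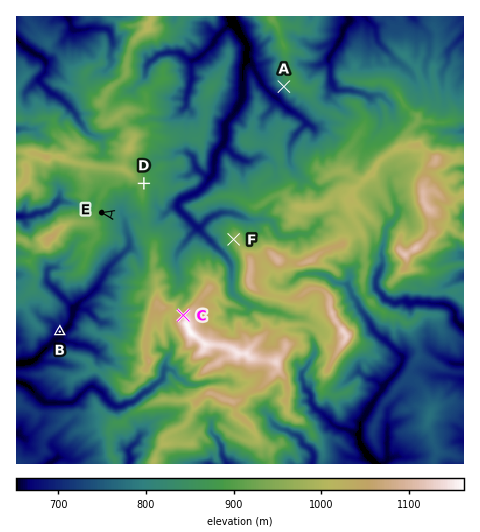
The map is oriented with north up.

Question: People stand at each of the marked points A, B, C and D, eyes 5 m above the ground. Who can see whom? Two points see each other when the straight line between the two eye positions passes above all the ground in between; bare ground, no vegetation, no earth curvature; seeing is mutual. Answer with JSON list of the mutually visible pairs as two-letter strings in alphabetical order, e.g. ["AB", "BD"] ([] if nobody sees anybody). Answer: ["AC", "AD", "CD"]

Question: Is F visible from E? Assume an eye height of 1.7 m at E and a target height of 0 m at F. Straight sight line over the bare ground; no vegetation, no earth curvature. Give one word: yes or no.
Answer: yes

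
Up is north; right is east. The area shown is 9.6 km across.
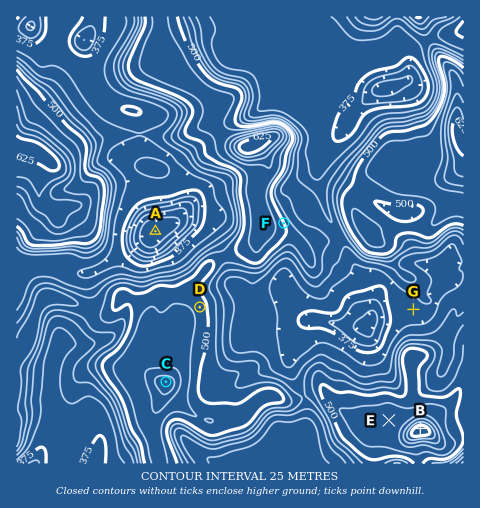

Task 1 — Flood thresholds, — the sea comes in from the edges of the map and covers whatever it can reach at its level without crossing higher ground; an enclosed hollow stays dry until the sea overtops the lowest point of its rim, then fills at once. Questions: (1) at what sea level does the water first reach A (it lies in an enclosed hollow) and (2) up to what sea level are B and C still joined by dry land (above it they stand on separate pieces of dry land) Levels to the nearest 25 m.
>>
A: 400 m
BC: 450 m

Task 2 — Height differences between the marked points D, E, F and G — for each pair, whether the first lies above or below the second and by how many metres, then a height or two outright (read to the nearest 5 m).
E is above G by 145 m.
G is below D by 120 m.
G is below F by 105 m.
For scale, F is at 500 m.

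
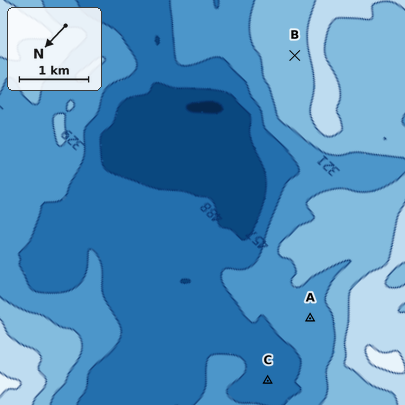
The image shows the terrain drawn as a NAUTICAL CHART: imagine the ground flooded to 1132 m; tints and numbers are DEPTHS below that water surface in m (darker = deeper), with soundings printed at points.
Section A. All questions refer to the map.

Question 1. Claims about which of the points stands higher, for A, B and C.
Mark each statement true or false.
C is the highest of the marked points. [false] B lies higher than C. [true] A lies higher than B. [false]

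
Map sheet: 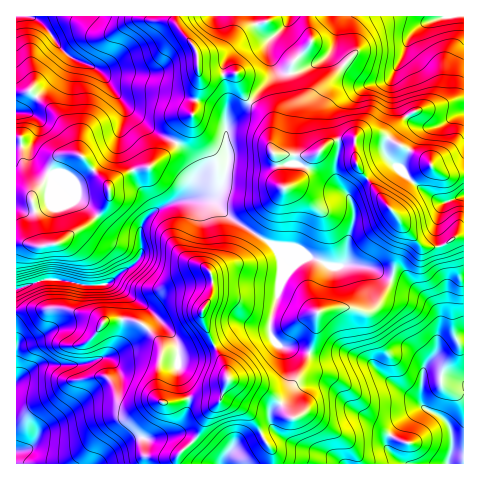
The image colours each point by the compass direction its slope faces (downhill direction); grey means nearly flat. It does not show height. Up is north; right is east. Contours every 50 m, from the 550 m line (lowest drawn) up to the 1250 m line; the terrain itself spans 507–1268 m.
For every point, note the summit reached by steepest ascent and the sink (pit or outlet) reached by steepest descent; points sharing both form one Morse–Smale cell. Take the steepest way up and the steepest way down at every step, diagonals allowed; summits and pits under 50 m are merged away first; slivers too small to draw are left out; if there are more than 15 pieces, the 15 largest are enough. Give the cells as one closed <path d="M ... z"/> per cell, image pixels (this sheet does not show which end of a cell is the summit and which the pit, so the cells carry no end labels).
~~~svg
<path d="M60 308l-31 1-13 3 0 151 160 1 2-9 17-15 11-23 14-17-14-2-17 0-14 4-13 0-5-7 0-23 5-25-5-8-13-14-15-6-17 0-9 4-12-7z"/><path d="M215 346l-15 7-18 4-4-1 0-4-14 1-3 3-4 16 1 26 4 4 13 0 14-4 17 0 7 2 7 0 2-2 15 6 16 14 6 8 5 14 9 12 1 12 174-1 4-16-1-15-3-8-8-8-16-8-8-9-30-20-16-17-20-8-30 3-11-4-7 18-11 17-8 8-5 2-27-16-22-3-4-14z"/><path d="M442 16l-102 0-7 31-11 13-28 13-10 0-5-2-7-11 0 17-21 25 12 8 7 10 2 31 7 4 35 0 11-9 11-6 19 0 7-6 19 0 8 4 15-16 9 1-13-18-7-22 0-8 11-22 6-18 13-11z"/><path d="M175 16l-144 1 17 12 11 18 9 9 30 14 26 35 23 22 29 16 17-30 6-25 0-15-2-21-19-25z"/><path d="M355 140l-22 1-24 19-8 18-7 6-11 5-8 15-13 34 12 8 14 2 44 19 14-3 15 2 13 3 17 9 10-39 1-12-4-11-40-49-2-7z"/><path d="M206 200l-26 0-27 12-9 9-3 7-1 30-31 25 8 3 32 23 22 24 8 19 14-4 11-5 6-6-7-18 0-10 9-16-1-20 33-13 17-21-34-23-12-12z"/><path d="M178 143l-27 23-15 3-23 11-4 5 0 15-4 8-16 16-27 17-17 5-28-4-1 46 27-8 17 0 24 6 22-2 24-16 11-12 0-28 3-7 15-13 24-9 8-10 6-21-6-11z"/><path d="M395 280l-5 0-12 25-8 6-8 0-11-3-17 0-14 3-3 3-2 23-6 16 11 4 30-3 13 5 7 3 16 17 34 24 3-33 14-20 3-34-5-9-14-13-9-7z"/><path d="M402 224l-1 15-9 40 13 4 16 11 14 13 5 9-3 34-14 20-2 33 5 6 14 7 10 12 2 19-4 16 15 1 1-227-8-1-18 11-13 0-4-2z"/><path d="M69 56l-13 22-19 19 27 26 9 14 5 16 31 35 4-8 14-8 24-6 24-20 0-4-23-12-25-22-29-38z"/><path d="M281 246l-6 0 5 9 2 12-4 26-8 27 0 14 4 7 9 6 12 1 13 5 7-16 2-23 3-3 14-3 17 0 11 3 8 0 8-6 14-26-25-12-14-3-21 3z"/><path d="M463 16l-19 0-25 10-9 9-6 18-9 16-2 14 7 22 7 12 12 9 18 1 27-15z"/><path d="M250 102l-15 12-9 11 2 36-7 25-13 11-18 3 16 0 9 4 16 15 31 19 6-11 7-23 9-16-4-9-4-24-6-8 0-27-7-10z"/><path d="M75 154l-14 1-5 4-5 7-1 7-15 19-3 7-7-3-9 0 1 46 17 4 23-2 32-20 18-20 2-4 0-12-2-5-25-27z"/><path d="M262 238l-8 12-10 10-33 13 1 20-9 16 0 10 12 27 30-18 25 0 0-8 10-33 2-22-2-10-5-9z"/>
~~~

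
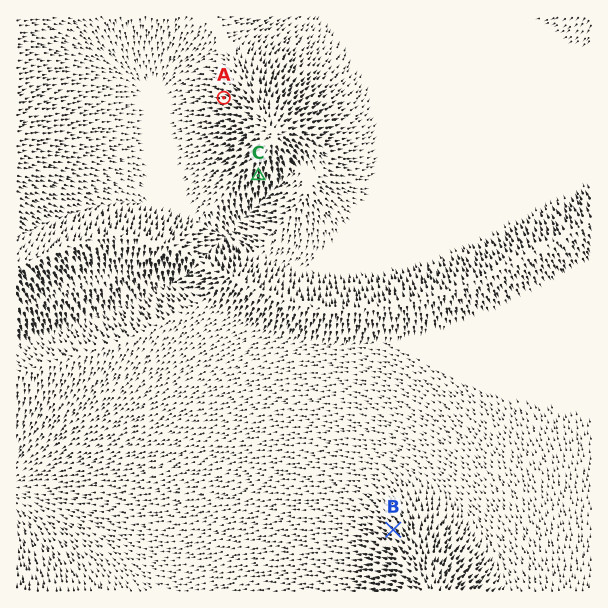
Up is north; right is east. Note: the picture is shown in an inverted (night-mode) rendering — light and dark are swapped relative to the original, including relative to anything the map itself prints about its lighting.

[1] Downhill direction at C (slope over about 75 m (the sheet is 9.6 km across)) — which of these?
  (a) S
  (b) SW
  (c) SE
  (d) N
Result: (a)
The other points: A W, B NW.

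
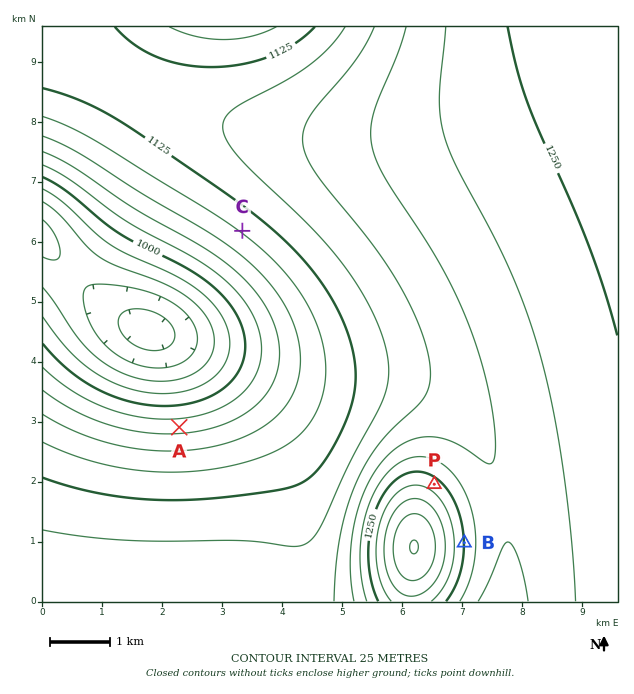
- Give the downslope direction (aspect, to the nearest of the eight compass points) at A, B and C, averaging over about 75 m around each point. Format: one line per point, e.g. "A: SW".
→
A: N
B: E
C: SW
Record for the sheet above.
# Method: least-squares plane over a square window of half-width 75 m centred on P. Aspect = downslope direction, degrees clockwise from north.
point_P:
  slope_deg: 7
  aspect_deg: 37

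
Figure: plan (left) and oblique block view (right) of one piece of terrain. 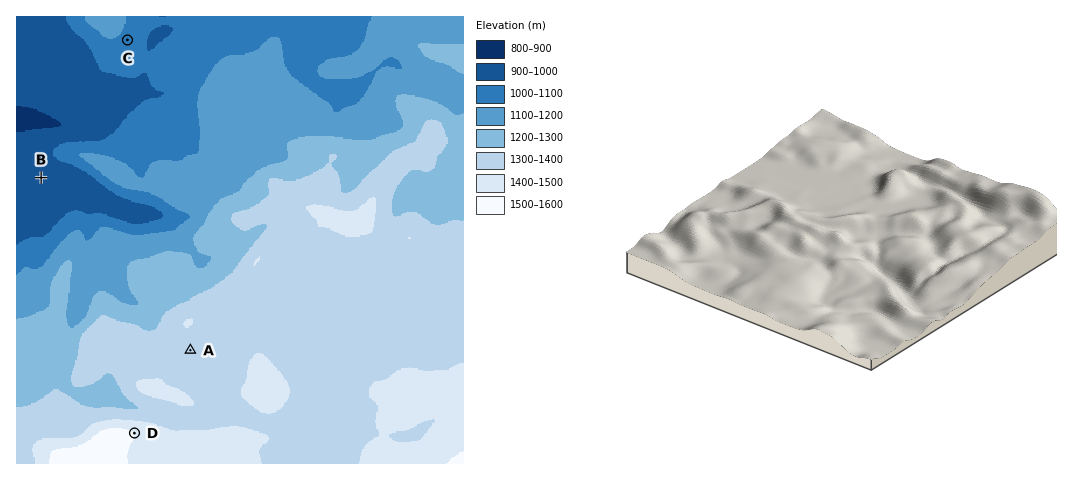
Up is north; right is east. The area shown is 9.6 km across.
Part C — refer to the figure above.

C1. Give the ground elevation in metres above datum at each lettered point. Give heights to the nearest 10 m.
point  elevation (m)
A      1350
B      920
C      1060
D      1500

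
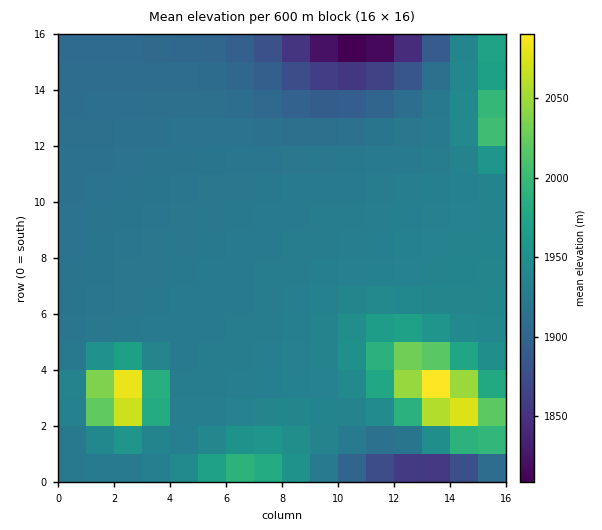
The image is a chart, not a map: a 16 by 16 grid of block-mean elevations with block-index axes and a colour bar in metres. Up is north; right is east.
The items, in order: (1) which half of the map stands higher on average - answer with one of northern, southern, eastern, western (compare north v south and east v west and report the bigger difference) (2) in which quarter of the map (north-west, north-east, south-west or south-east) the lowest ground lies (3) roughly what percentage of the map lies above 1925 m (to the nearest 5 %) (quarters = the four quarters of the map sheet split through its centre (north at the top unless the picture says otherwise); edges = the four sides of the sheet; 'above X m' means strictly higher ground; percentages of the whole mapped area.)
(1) The southern half stands higher on average than the northern half.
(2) The lowest ground is in the north-east quarter.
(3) Ground above 1925 m makes up about 50 % of the sheet.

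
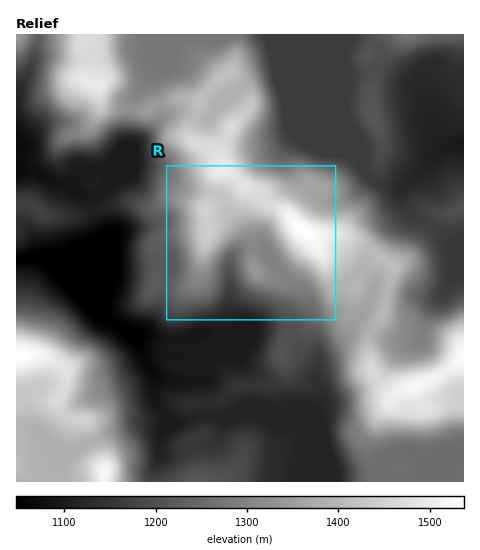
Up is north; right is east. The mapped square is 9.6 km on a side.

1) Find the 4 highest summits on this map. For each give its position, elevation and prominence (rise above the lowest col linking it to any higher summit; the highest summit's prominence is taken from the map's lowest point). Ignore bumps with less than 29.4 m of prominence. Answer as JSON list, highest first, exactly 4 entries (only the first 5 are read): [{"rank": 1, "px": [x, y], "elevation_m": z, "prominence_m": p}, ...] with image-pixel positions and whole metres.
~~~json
[{"rank": 1, "px": [302, 229], "elevation_m": 1537, "prominence_m": 490}, {"rank": 2, "px": [105, 471], "elevation_m": 1522, "prominence_m": 135}, {"rank": 3, "px": [223, 170], "elevation_m": 1504, "prominence_m": 38}, {"rank": 4, "px": [97, 86], "elevation_m": 1497, "prominence_m": 172}]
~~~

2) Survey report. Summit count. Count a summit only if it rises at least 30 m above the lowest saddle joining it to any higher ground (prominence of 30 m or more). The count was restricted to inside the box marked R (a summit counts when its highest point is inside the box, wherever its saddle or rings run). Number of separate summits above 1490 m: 2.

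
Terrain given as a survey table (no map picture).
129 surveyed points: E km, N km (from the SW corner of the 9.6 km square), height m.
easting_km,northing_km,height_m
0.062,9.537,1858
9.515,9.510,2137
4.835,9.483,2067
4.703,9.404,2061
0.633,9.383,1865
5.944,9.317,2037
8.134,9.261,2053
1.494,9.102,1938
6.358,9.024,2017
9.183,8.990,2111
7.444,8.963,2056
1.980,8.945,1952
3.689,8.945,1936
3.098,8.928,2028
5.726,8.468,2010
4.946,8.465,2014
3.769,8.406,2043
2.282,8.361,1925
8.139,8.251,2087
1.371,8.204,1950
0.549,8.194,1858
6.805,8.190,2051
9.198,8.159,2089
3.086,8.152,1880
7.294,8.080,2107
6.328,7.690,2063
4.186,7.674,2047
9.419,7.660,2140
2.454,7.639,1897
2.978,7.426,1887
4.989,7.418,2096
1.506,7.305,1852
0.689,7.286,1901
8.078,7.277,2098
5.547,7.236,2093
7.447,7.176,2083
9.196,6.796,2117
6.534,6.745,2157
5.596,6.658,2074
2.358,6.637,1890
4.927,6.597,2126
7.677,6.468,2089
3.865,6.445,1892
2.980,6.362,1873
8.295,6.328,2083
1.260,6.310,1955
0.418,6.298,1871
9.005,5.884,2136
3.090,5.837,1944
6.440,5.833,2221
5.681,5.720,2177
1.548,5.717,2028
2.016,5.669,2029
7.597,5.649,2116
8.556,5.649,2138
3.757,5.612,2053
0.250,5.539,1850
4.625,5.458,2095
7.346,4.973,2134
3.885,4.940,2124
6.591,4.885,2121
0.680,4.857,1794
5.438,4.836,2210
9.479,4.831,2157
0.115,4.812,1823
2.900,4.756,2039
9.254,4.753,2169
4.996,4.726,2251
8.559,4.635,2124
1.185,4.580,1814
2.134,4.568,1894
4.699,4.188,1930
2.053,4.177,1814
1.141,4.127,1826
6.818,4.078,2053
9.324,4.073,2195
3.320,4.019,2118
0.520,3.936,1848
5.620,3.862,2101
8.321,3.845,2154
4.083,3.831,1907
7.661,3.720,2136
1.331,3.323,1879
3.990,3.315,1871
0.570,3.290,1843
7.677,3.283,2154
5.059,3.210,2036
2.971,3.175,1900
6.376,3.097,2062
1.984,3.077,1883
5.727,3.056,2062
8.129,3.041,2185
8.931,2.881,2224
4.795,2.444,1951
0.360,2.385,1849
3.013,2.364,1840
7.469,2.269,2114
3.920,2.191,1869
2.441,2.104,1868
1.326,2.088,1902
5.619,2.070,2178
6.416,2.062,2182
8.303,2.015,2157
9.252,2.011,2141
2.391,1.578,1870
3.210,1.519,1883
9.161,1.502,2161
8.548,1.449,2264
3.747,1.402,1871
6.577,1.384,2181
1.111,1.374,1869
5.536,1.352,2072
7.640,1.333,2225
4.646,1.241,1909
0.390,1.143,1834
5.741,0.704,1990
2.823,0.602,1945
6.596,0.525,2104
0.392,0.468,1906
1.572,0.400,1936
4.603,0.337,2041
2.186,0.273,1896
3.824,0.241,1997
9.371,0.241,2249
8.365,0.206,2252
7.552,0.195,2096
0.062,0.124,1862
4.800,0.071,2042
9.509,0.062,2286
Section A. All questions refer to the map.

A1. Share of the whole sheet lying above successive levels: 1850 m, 93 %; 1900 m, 76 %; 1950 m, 67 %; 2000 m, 59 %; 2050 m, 48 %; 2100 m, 32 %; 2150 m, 16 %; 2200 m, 6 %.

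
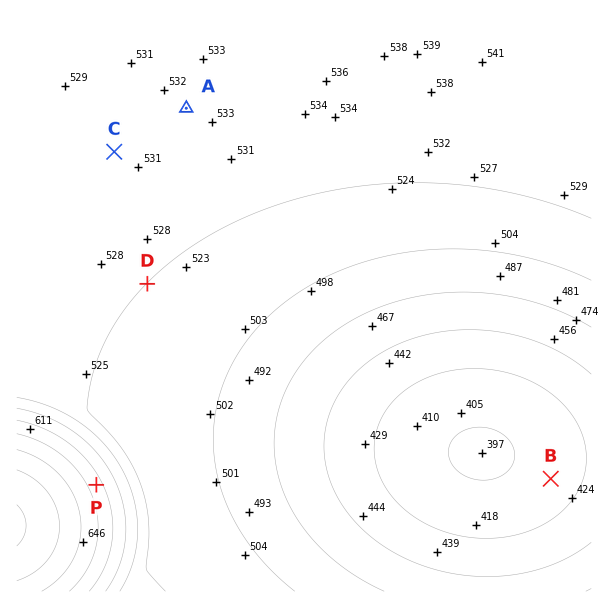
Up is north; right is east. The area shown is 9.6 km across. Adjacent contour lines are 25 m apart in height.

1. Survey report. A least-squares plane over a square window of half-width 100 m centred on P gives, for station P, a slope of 6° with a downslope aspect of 63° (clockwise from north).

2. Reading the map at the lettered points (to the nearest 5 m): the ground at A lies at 530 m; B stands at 410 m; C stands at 530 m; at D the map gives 525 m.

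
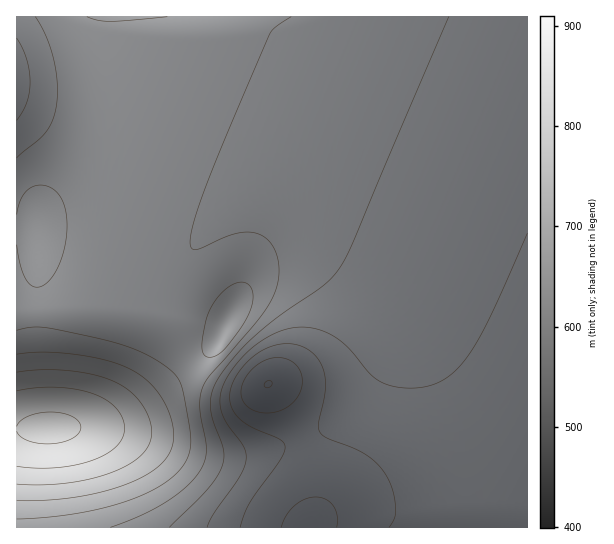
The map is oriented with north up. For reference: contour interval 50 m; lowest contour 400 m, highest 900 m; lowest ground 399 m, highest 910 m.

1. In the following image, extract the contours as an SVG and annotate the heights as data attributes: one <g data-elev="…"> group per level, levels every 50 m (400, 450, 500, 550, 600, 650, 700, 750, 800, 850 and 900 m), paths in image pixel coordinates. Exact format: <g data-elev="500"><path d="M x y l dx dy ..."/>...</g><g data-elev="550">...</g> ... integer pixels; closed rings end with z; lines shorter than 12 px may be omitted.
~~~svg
<g data-elev="400"><path d="M266 388l-2-3 2-3 3-2 2 1 1 2-1 3z"/></g><g data-elev="450"><path d="M281 527l5-11 8-10 11-7 10-2 11 2 7 7 4 9 0 12"/><path d="M262 413l-12-5-7-7-2-11 4-11 9-12 12-7 13-2 12 3 7 6 4 8 0 11-3 9-7 8-9 6-10 4z"/></g><g data-elev="500"><path d="M240 527l9-22 31-44 5-14-1-4-4-4-29-12-13-10-5-7-3-7 1-14 8-18 15-15 16-9 17-3 11 1 11 5 8 8 6 9 3 19-8 37 1 6 2 4 6 5 26 10 13 7 12 10 9 12 6 14 3 16-1 11-6 9"/></g><g data-elev="550"><path d="M207 527l7-14 25-35 6-15 1-8-1-6-20-30-4-9-1-11 2-10 5-12 10-14 12-12 16-12 16-8 16-4 14 1 15 4 14 9 12 10 18 23 13 9 12 4 15 1 15-1 12-4 10-6 10-8 18-24 20-38 32-74"/></g><g data-elev="600"><path d="M169 527l38-38 10-12 5-11 2-8-1-9-10-28-3-14 1-13 5-12 14-20 20-22 28-23 46-32 17-19 12-24 96-225"/><path d="M17 38l10 21 3 23-3 20-10 18"/></g><g data-elev="650"><path d="M110 527l29-11 26-13 20-15 14-15 5-11 2-11-6-44 0-12 3-9 8-12 50-57 9-14 6-13 3-16-1-16-7-14-9-8-11-4-13 1-43 17-4-2-1-7 5-23 12-36 62-147 6-8 16-10"/><path d="M35 17l11 18 7 23 4 24 0 21-4 16-7 12-7 8-22 19"/></g><g data-elev="700"><path d="M17 519l34-2 35-5 31-8 26-9 22-12 15-13 8-13 3-16-3-22-7-36-8-10-15-12-29-14-40-11-47-9-12 0-13 3"/><path d="M206 357l8 0 8-5 23-31 6-12 2-11-1-9-5-5-8-2-9 4-9 8-9 12-6 13-4 22 0 10z"/><path d="M17 245l4 21 5 14 7 6 8 1 9-7 9-15 6-19 2-20-2-16-4-12-7-8-9-5-11 1-8 5-6 10-3 13"/><path d="M87 17l11 3 12 1 57-4"/></g><g data-elev="750"><path d="M17 501l30-1 31-3 28-6 25-9 19-9 13-11 8-13 3-14-4-20-9-18-14-16-16-11-24-9-30-6-32-3-28 2"/></g><g data-elev="800"><path d="M17 484l25 1 24-2 24-4 21-6 17-8 13-10 8-10 3-12-3-15-8-15-12-13-15-9-20-6-25-4-27-1-25 2"/></g><g data-elev="850"><path d="M17 466l18 2 20 0 19-3 17-4 14-6 10-8 7-9 3-9-3-11-7-11-10-8-12-5-18-5-18-2-20 1-20 3"/></g><g data-elev="900"><path d="M17 431l4 6 8 4 10 2 12 1 12-2 10-4 6-5 2-6-2-5-6-5-10-4-12-1-12 1-10 3-8 5-4 5"/></g>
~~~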